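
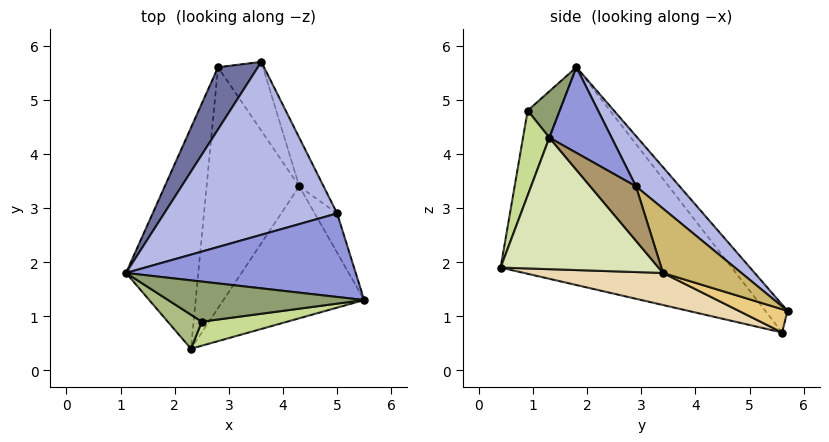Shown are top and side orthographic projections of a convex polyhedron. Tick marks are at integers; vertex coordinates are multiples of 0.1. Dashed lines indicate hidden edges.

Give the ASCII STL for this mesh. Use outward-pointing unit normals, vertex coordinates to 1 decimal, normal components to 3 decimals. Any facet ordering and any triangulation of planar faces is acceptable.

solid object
 facet normal -0.348 0.796 0.496
  outer loop
   vertex 2.8 5.6 0.7
   vertex 1.1 1.8 5.6
   vertex 3.6 5.7 1.1
  endloop
 endfacet
 facet normal -0.949 0.019 -0.315
  outer loop
   vertex 2.8 5.6 0.7
   vertex 2.3 0.4 1.9
   vertex 1.1 1.8 5.6
  endloop
 endfacet
 facet normal 0.295 0.537 0.791
  outer loop
   vertex 5.0 2.9 3.4
   vertex 1.1 1.8 5.6
   vertex 5.5 1.3 4.3
  endloop
 endfacet
 facet normal 0.205 0.680 0.704
  outer loop
   vertex 5.0 2.9 3.4
   vertex 3.6 5.7 1.1
   vertex 1.1 1.8 5.6
  endloop
 endfacet
 facet normal 0.205 -0.453 0.868
  outer loop
   vertex 2.5 0.9 4.8
   vertex 5.5 1.3 4.3
   vertex 1.1 1.8 5.6
  endloop
 endfacet
 facet normal -0.456 -0.871 0.182
  outer loop
   vertex 2.5 0.9 4.8
   vertex 1.1 1.8 5.6
   vertex 2.3 0.4 1.9
  endloop
 endfacet
 facet normal 0.156 -0.975 0.157
  outer loop
   vertex 2.5 0.9 4.8
   vertex 2.3 0.4 1.9
   vertex 5.5 1.3 4.3
  endloop
 endfacet
 facet normal 0.616 -0.432 -0.659
  outer loop
   vertex 4.3 3.4 1.8
   vertex 5.5 1.3 4.3
   vertex 2.3 0.4 1.9
  endloop
 endfacet
 facet normal 0.922 0.074 -0.380
  outer loop
   vertex 4.3 3.4 1.8
   vertex 5.0 2.9 3.4
   vertex 5.5 1.3 4.3
  endloop
 endfacet
 facet normal 0.921 0.174 -0.348
  outer loop
   vertex 4.3 3.4 1.8
   vertex 3.6 5.7 1.1
   vertex 5.0 2.9 3.4
  endloop
 endfacet
 facet normal 0.456 -0.129 -0.880
  outer loop
   vertex 4.3 3.4 1.8
   vertex 2.8 5.6 0.7
   vertex 3.6 5.7 1.1
  endloop
 endfacet
 facet normal 0.317 -0.242 -0.917
  outer loop
   vertex 4.3 3.4 1.8
   vertex 2.3 0.4 1.9
   vertex 2.8 5.6 0.7
  endloop
 endfacet
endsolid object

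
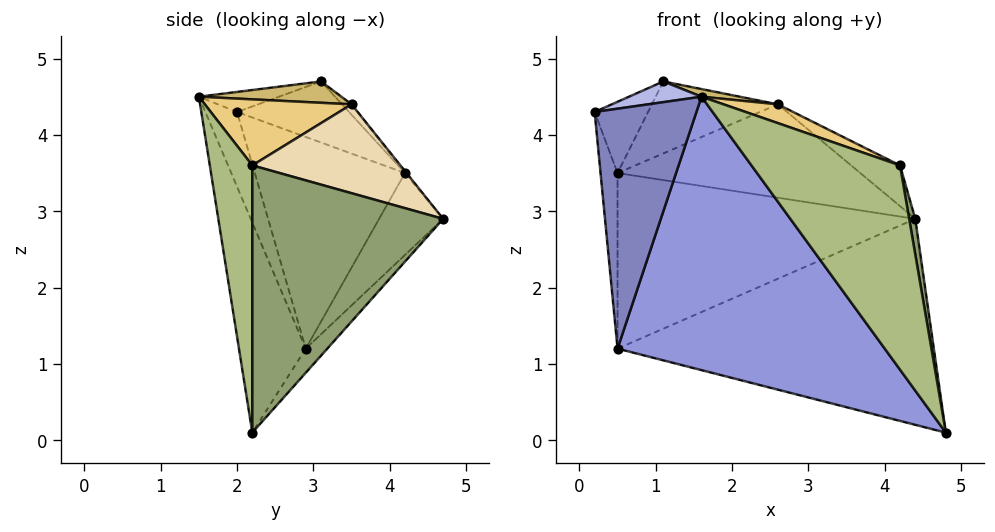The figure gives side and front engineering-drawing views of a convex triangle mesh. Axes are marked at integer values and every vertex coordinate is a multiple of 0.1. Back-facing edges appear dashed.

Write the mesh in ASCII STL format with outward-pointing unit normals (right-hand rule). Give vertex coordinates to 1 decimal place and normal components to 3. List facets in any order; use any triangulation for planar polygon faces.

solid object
 facet normal -0.050 0.741 -0.669
  outer loop
   vertex 0.5 2.9 1.2
   vertex 4.4 4.7 2.9
   vertex 4.8 2.2 0.1
  endloop
 endfacet
 facet normal -0.284 -0.913 -0.293
  outer loop
   vertex 0.5 2.9 1.2
   vertex 1.6 1.5 4.5
   vertex 0.2 2.0 4.3
  endloop
 endfacet
 facet normal -0.230 -0.921 -0.314
  outer loop
   vertex 0.5 2.9 1.2
   vertex 4.8 2.2 0.1
   vertex 1.6 1.5 4.5
  endloop
 endfacet
 facet normal -0.203 -0.184 0.962
  outer loop
   vertex 1.1 3.1 4.7
   vertex 0.2 2.0 4.3
   vertex 1.6 1.5 4.5
  endloop
 endfacet
 facet normal 0.985 -0.032 0.169
  outer loop
   vertex 4.2 2.2 3.6
   vertex 4.8 2.2 0.1
   vertex 4.4 4.7 2.9
  endloop
 endfacet
 facet normal 0.275 -0.960 0.047
  outer loop
   vertex 4.2 2.2 3.6
   vertex 1.6 1.5 4.5
   vertex 4.8 2.2 0.1
  endloop
 endfacet
 facet normal -0.184 0.856 -0.484
  outer loop
   vertex 0.5 4.2 3.5
   vertex 4.4 4.7 2.9
   vertex 0.5 2.9 1.2
  endloop
 endfacet
 facet normal -0.992 0.112 -0.063
  outer loop
   vertex 0.5 4.2 3.5
   vertex 0.5 2.9 1.2
   vertex 0.2 2.0 4.3
  endloop
 endfacet
 facet normal -0.689 0.329 0.646
  outer loop
   vertex 0.5 4.2 3.5
   vertex 0.2 2.0 4.3
   vertex 1.1 3.1 4.7
  endloop
 endfacet
 facet normal 0.210 -0.056 0.976
  outer loop
   vertex 2.6 3.5 4.4
   vertex 1.1 3.1 4.7
   vertex 1.6 1.5 4.5
  endloop
 endfacet
 facet normal 0.356 -0.132 0.925
  outer loop
   vertex 2.6 3.5 4.4
   vertex 1.6 1.5 4.5
   vertex 4.2 2.2 3.6
  endloop
 endfacet
 facet normal 0.555 0.183 0.812
  outer loop
   vertex 2.6 3.5 4.4
   vertex 4.2 2.2 3.6
   vertex 4.4 4.7 2.9
  endloop
 endfacet
 facet normal -0.005 0.784 0.621
  outer loop
   vertex 2.6 3.5 4.4
   vertex 4.4 4.7 2.9
   vertex 0.5 4.2 3.5
  endloop
 endfacet
 facet normal -0.055 0.722 0.689
  outer loop
   vertex 2.6 3.5 4.4
   vertex 0.5 4.2 3.5
   vertex 1.1 3.1 4.7
  endloop
 endfacet
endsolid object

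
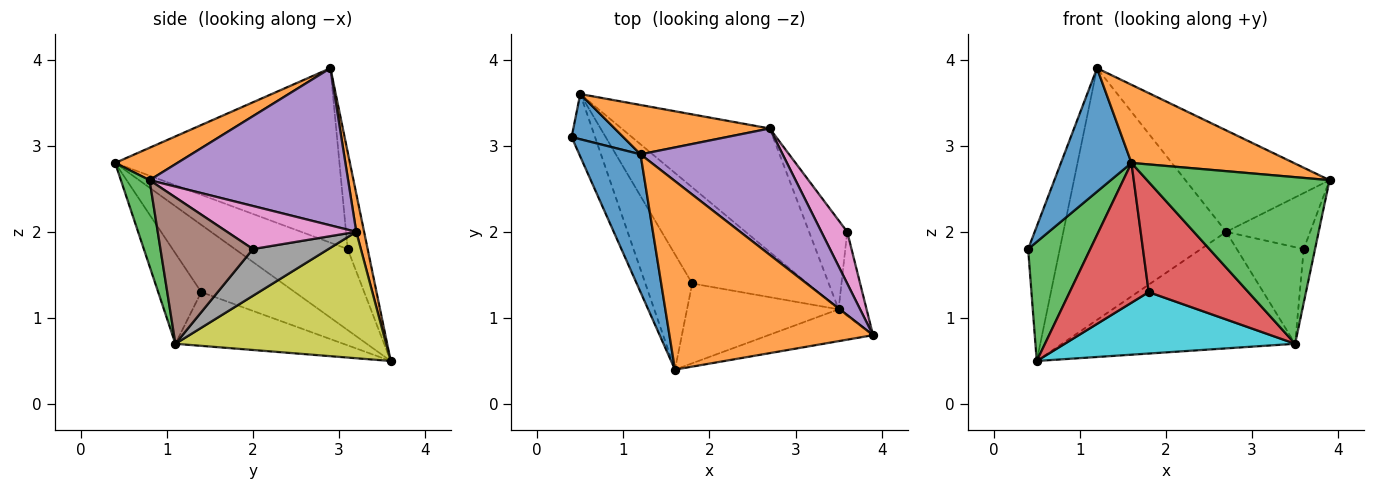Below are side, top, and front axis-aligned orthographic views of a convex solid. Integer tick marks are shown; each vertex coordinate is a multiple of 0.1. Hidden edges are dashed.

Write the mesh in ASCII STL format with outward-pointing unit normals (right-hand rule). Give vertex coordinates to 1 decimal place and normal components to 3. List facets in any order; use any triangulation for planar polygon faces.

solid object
 facet normal -0.905 -0.284 0.318
  outer loop
   vertex 1.2 2.9 3.9
   vertex 0.4 3.1 1.8
   vertex 1.6 0.4 2.8
  endloop
 endfacet
 facet normal 0.145 -0.379 0.914
  outer loop
   vertex 1.2 2.9 3.9
   vertex 1.6 0.4 2.8
   vertex 3.9 0.8 2.6
  endloop
 endfacet
 facet normal 0.153 -0.971 -0.185
  outer loop
   vertex 3.5 1.1 0.7
   vertex 3.9 0.8 2.6
   vertex 1.6 0.4 2.8
  endloop
 endfacet
 facet normal -0.330 -0.764 -0.554
  outer loop
   vertex 1.8 1.4 1.3
   vertex 3.5 1.1 0.7
   vertex 1.6 0.4 2.8
  endloop
 endfacet
 facet normal 0.653 0.474 0.590
  outer loop
   vertex 2.7 3.2 2.0
   vertex 1.2 2.9 3.9
   vertex 3.9 0.8 2.6
  endloop
 endfacet
 facet normal 0.975 0.120 -0.186
  outer loop
   vertex 3.6 2.0 1.8
   vertex 3.9 0.8 2.6
   vertex 3.5 1.1 0.7
  endloop
 endfacet
 facet normal 0.749 0.487 0.449
  outer loop
   vertex 3.6 2.0 1.8
   vertex 2.7 3.2 2.0
   vertex 3.9 0.8 2.6
  endloop
 endfacet
 facet normal 0.639 0.566 -0.521
  outer loop
   vertex 3.6 2.0 1.8
   vertex 3.5 1.1 0.7
   vertex 2.7 3.2 2.0
  endloop
 endfacet
 facet normal 0.527 0.583 -0.618
  outer loop
   vertex 0.5 3.6 0.5
   vertex 2.7 3.2 2.0
   vertex 3.5 1.1 0.7
  endloop
 endfacet
 facet normal -0.365 -0.501 -0.784
  outer loop
   vertex 0.5 3.6 0.5
   vertex 3.5 1.1 0.7
   vertex 1.8 1.4 1.3
  endloop
 endfacet
 facet normal -0.514 0.813 0.273
  outer loop
   vertex 0.5 3.6 0.5
   vertex 0.4 3.1 1.8
   vertex 1.2 2.9 3.9
  endloop
 endfacet
 facet normal 0.047 0.980 0.192
  outer loop
   vertex 0.5 3.6 0.5
   vertex 1.2 2.9 3.9
   vertex 2.7 3.2 2.0
  endloop
 endfacet
 facet normal -0.849 -0.468 -0.245
  outer loop
   vertex 0.5 3.6 0.5
   vertex 1.6 0.4 2.8
   vertex 0.4 3.1 1.8
  endloop
 endfacet
 facet normal -0.675 -0.569 -0.470
  outer loop
   vertex 0.5 3.6 0.5
   vertex 1.8 1.4 1.3
   vertex 1.6 0.4 2.8
  endloop
 endfacet
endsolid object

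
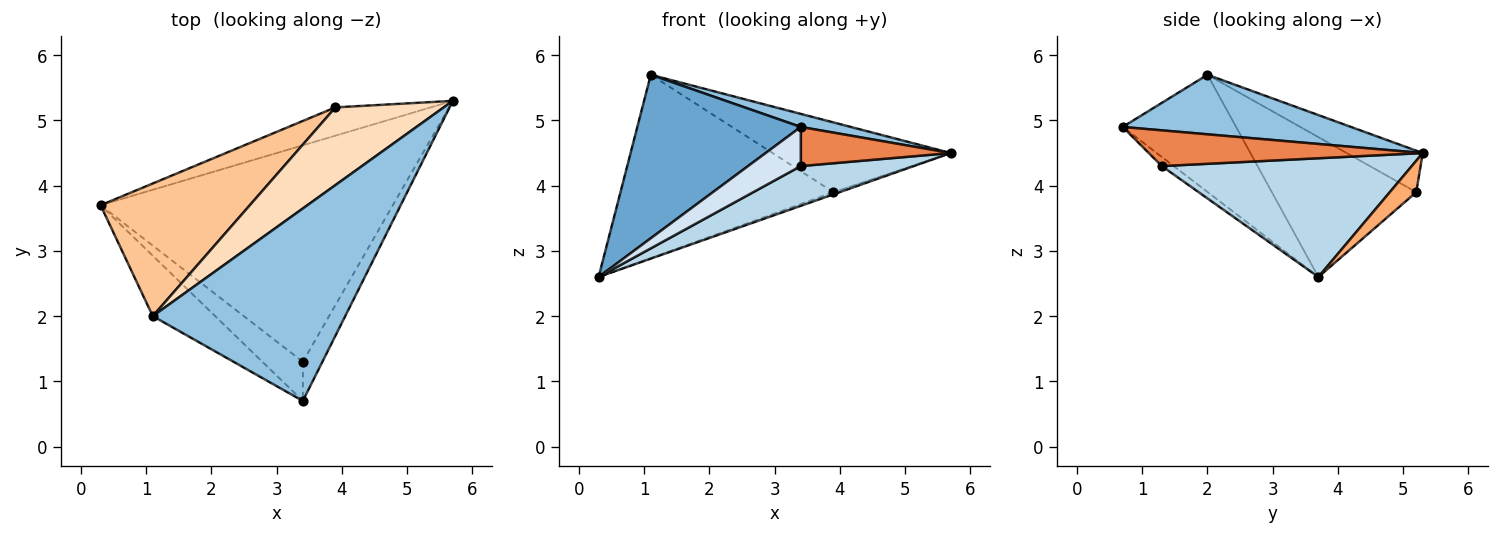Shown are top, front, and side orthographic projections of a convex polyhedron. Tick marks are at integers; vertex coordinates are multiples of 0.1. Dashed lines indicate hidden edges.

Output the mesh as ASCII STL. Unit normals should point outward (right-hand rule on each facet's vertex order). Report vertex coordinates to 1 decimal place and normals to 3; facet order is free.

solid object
 facet normal -0.545 -0.786 -0.290
  outer loop
   vertex 1.1 2.0 5.7
   vertex 0.3 3.7 2.6
   vertex 3.4 0.7 4.9
  endloop
 endfacet
 facet normal 0.295 -0.065 0.953
  outer loop
   vertex 1.1 2.0 5.7
   vertex 3.4 0.7 4.9
   vertex 5.7 5.3 4.5
  endloop
 endfacet
 facet normal 0.371 -0.168 -0.913
  outer loop
   vertex 3.4 1.3 4.3
   vertex 0.3 3.7 2.6
   vertex 5.7 5.3 4.5
  endloop
 endfacet
 facet normal -0.158 -0.698 -0.698
  outer loop
   vertex 3.4 1.3 4.3
   vertex 3.4 0.7 4.9
   vertex 0.3 3.7 2.6
  endloop
 endfacet
 facet normal 0.791 -0.433 -0.433
  outer loop
   vertex 3.4 1.3 4.3
   vertex 5.7 5.3 4.5
   vertex 3.4 0.7 4.9
  endloop
 endfacet
 facet normal 0.312 0.073 -0.947
  outer loop
   vertex 3.9 5.2 3.9
   vertex 5.7 5.3 4.5
   vertex 0.3 3.7 2.6
  endloop
 endfacet
 facet normal -0.481 0.710 0.514
  outer loop
   vertex 3.9 5.2 3.9
   vertex 0.3 3.7 2.6
   vertex 1.1 2.0 5.7
  endloop
 endfacet
 facet normal -0.274 0.642 0.716
  outer loop
   vertex 3.9 5.2 3.9
   vertex 1.1 2.0 5.7
   vertex 5.7 5.3 4.5
  endloop
 endfacet
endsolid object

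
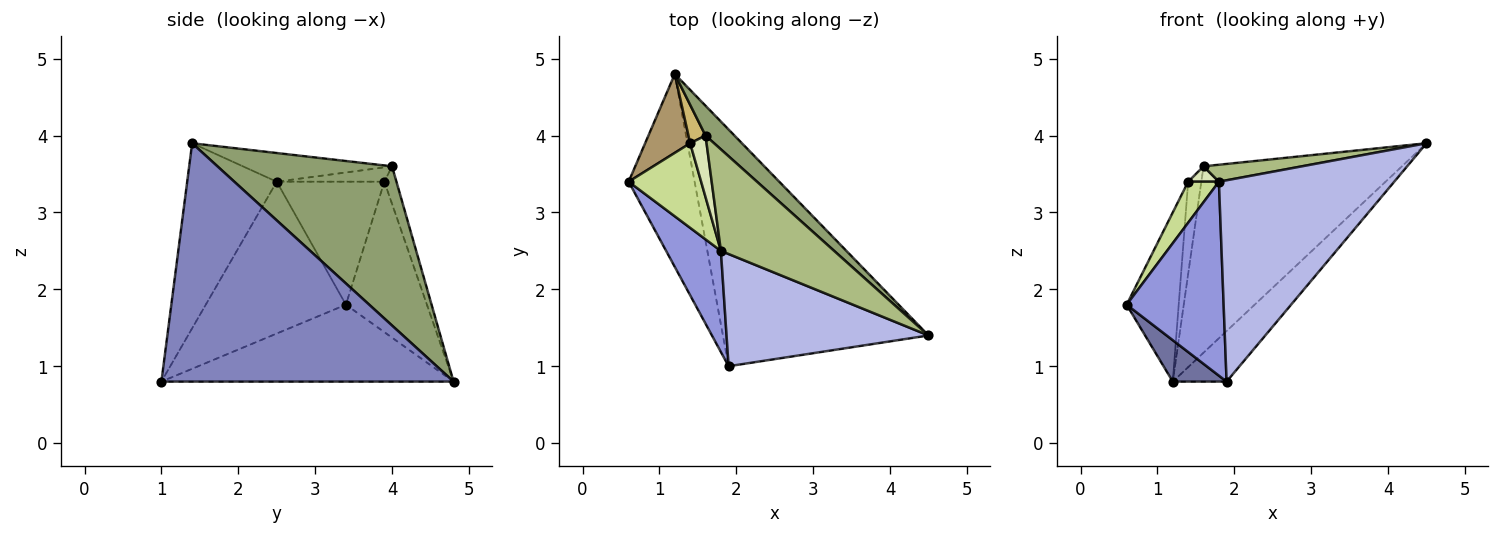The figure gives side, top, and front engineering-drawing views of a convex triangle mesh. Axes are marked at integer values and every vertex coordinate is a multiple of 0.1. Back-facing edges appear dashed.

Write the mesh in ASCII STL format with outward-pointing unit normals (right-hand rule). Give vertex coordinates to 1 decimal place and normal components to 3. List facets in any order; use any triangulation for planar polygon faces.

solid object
 facet normal -0.752 -0.138 -0.645
  outer loop
   vertex 1.2 4.8 0.8
   vertex 1.9 1.0 0.8
   vertex 0.6 3.4 1.8
  endloop
 endfacet
 facet normal 0.750 0.138 -0.647
  outer loop
   vertex 1.2 4.8 0.8
   vertex 4.5 1.4 3.9
   vertex 1.9 1.0 0.8
  endloop
 endfacet
 facet normal -0.788 -0.546 0.284
  outer loop
   vertex 1.8 2.5 3.4
   vertex 0.6 3.4 1.8
   vertex 1.9 1.0 0.8
  endloop
 endfacet
 facet normal -0.407 -0.798 0.445
  outer loop
   vertex 1.8 2.5 3.4
   vertex 1.9 1.0 0.8
   vertex 4.5 1.4 3.9
  endloop
 endfacet
 facet normal 0.656 0.745 0.119
  outer loop
   vertex 1.6 4.0 3.6
   vertex 4.5 1.4 3.9
   vertex 1.2 4.8 0.8
  endloop
 endfacet
 facet normal -0.242 -0.160 0.957
  outer loop
   vertex 1.6 4.0 3.6
   vertex 1.8 2.5 3.4
   vertex 4.5 1.4 3.9
  endloop
 endfacet
 facet normal -0.837 -0.239 0.493
  outer loop
   vertex 1.4 3.9 3.4
   vertex 0.6 3.4 1.8
   vertex 1.8 2.5 3.4
  endloop
 endfacet
 facet normal -0.647 -0.185 0.740
  outer loop
   vertex 1.4 3.9 3.4
   vertex 1.8 2.5 3.4
   vertex 1.6 4.0 3.6
  endloop
 endfacet
 facet normal -0.816 0.524 0.244
  outer loop
   vertex 1.4 3.9 3.4
   vertex 1.2 4.8 0.8
   vertex 0.6 3.4 1.8
  endloop
 endfacet
 facet normal -0.646 0.705 0.294
  outer loop
   vertex 1.4 3.9 3.4
   vertex 1.6 4.0 3.6
   vertex 1.2 4.8 0.8
  endloop
 endfacet
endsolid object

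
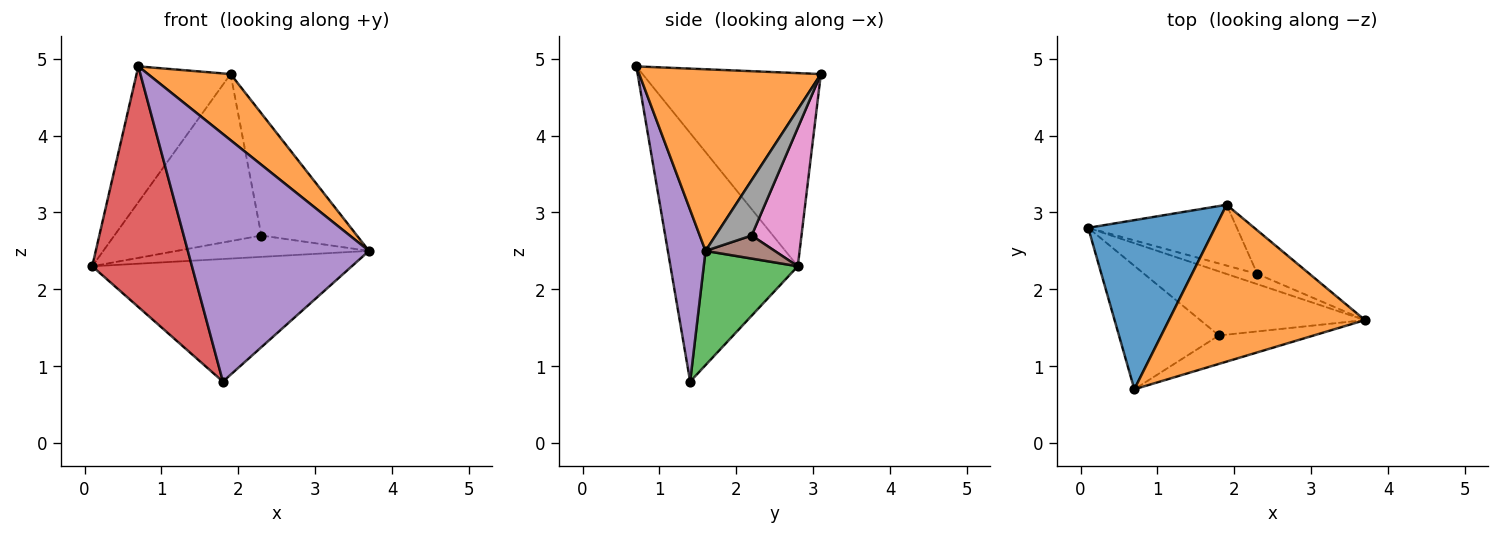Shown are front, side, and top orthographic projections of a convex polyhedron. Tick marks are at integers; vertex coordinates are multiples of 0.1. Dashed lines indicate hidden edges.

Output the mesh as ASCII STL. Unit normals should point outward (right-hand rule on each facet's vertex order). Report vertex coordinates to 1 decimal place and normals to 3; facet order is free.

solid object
 facet normal -0.765 0.403 0.502
  outer loop
   vertex 1.9 3.1 4.8
   vertex 0.1 2.8 2.3
   vertex 0.7 0.7 4.9
  endloop
 endfacet
 facet normal 0.649 -0.295 0.701
  outer loop
   vertex 1.9 3.1 4.8
   vertex 0.7 0.7 4.9
   vertex 3.7 1.6 2.5
  endloop
 endfacet
 facet normal 0.306 0.844 -0.441
  outer loop
   vertex 1.8 1.4 0.8
   vertex 0.1 2.8 2.3
   vertex 3.7 1.6 2.5
  endloop
 endfacet
 facet normal -0.750 -0.588 -0.302
  outer loop
   vertex 1.8 1.4 0.8
   vertex 0.7 0.7 4.9
   vertex 0.1 2.8 2.3
  endloop
 endfacet
 facet normal 0.202 -0.973 -0.112
  outer loop
   vertex 1.8 1.4 0.8
   vertex 3.7 1.6 2.5
   vertex 0.7 0.7 4.9
  endloop
 endfacet
 facet normal 0.309 0.857 -0.412
  outer loop
   vertex 2.3 2.2 2.7
   vertex 3.7 1.6 2.5
   vertex 0.1 2.8 2.3
  endloop
 endfacet
 facet normal 0.303 0.895 -0.326
  outer loop
   vertex 2.3 2.2 2.7
   vertex 0.1 2.8 2.3
   vertex 1.9 3.1 4.8
  endloop
 endfacet
 facet normal 0.335 0.887 -0.316
  outer loop
   vertex 2.3 2.2 2.7
   vertex 1.9 3.1 4.8
   vertex 3.7 1.6 2.5
  endloop
 endfacet
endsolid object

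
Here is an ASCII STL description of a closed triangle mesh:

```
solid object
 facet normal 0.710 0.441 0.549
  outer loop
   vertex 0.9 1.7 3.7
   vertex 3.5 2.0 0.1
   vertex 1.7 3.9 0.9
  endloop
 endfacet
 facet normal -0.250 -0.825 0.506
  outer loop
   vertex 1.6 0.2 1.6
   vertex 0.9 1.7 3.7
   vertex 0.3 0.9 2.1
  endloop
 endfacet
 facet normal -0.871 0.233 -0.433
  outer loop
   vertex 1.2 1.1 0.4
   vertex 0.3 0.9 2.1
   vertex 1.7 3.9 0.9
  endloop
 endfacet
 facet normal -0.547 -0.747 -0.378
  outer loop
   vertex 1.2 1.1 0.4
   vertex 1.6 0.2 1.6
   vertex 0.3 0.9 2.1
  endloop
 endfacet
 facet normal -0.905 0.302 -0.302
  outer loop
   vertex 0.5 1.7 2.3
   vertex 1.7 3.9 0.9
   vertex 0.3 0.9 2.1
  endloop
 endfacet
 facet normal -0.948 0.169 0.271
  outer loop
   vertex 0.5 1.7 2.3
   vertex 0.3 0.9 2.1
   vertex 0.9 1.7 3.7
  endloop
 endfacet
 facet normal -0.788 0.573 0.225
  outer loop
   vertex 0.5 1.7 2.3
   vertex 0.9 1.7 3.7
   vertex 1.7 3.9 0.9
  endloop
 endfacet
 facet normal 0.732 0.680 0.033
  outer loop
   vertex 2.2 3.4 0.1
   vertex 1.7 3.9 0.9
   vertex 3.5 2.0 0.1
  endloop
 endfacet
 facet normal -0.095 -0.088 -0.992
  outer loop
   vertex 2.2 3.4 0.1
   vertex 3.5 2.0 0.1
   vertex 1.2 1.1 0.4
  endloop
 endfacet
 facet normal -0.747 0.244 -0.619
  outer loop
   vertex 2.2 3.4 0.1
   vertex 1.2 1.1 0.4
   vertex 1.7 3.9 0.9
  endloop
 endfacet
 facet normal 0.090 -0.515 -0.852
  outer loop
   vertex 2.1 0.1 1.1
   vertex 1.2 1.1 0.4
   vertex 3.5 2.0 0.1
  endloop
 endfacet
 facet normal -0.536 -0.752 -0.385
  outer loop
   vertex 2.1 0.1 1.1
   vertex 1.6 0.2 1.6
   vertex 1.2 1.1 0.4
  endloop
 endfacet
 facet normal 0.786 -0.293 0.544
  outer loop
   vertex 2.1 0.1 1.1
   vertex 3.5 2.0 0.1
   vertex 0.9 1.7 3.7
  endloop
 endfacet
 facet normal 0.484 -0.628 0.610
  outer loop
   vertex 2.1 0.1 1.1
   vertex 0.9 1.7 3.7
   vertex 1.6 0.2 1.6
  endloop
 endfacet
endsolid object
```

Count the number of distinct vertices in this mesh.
9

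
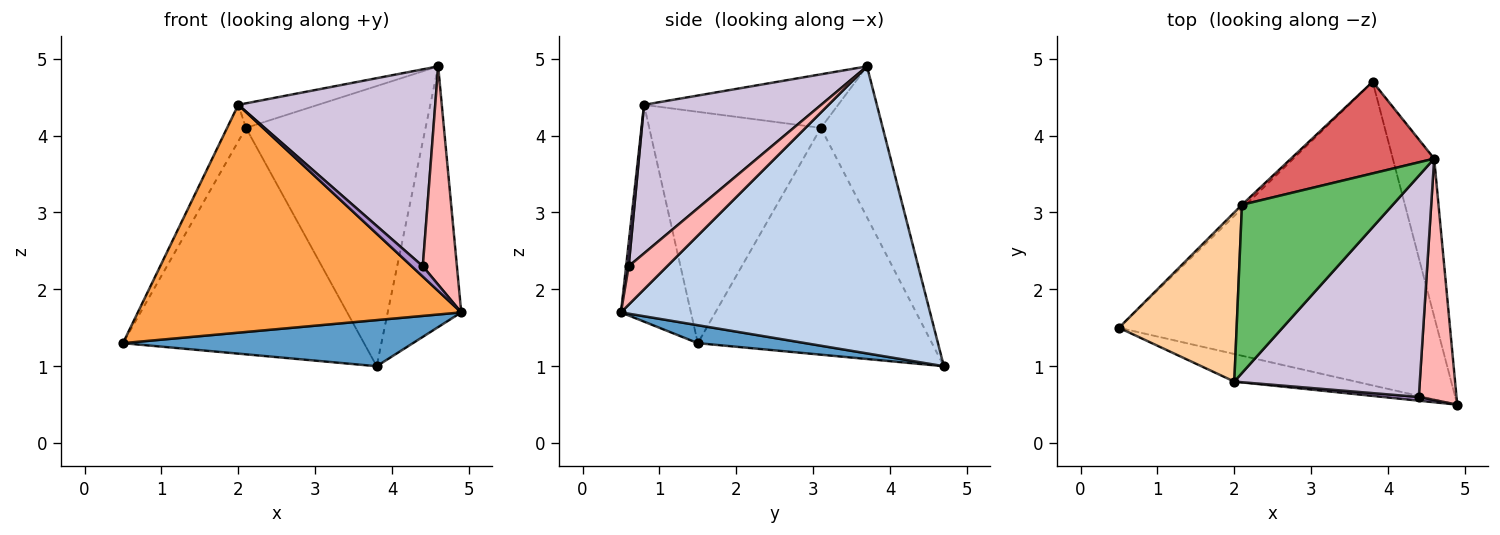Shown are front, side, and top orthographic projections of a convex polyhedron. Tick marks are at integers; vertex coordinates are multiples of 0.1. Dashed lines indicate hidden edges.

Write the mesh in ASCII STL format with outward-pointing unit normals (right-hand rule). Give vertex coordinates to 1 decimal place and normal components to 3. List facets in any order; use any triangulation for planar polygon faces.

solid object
 facet normal 0.056 -0.150 -0.987
  outer loop
   vertex 3.8 4.7 1.0
   vertex 4.9 0.5 1.7
   vertex 0.5 1.5 1.3
  endloop
 endfacet
 facet normal 0.963 0.229 -0.139
  outer loop
   vertex 4.6 3.7 4.9
   vertex 4.9 0.5 1.7
   vertex 3.8 4.7 1.0
  endloop
 endfacet
 facet normal -0.210 -0.971 -0.118
  outer loop
   vertex 2.0 0.8 4.4
   vertex 0.5 1.5 1.3
   vertex 4.9 0.5 1.7
  endloop
 endfacet
 facet normal -0.887 0.097 0.451
  outer loop
   vertex 2.1 3.1 4.1
   vertex 0.5 1.5 1.3
   vertex 2.0 0.8 4.4
  endloop
 endfacet
 facet normal -0.331 0.136 0.934
  outer loop
   vertex 2.1 3.1 4.1
   vertex 2.0 0.8 4.4
   vertex 4.6 3.7 4.9
  endloop
 endfacet
 facet normal -0.697 0.717 -0.012
  outer loop
   vertex 2.1 3.1 4.1
   vertex 3.8 4.7 1.0
   vertex 0.5 1.5 1.3
  endloop
 endfacet
 facet normal -0.311 0.903 0.295
  outer loop
   vertex 2.1 3.1 4.1
   vertex 4.6 3.7 4.9
   vertex 3.8 4.7 1.0
  endloop
 endfacet
 facet normal 0.603 -0.535 0.592
  outer loop
   vertex 4.4 0.6 2.3
   vertex 4.9 0.5 1.7
   vertex 4.6 3.7 4.9
  endloop
 endfacet
 facet normal 0.212 -0.920 0.330
  outer loop
   vertex 4.4 0.6 2.3
   vertex 2.0 0.8 4.4
   vertex 4.9 0.5 1.7
  endloop
 endfacet
 facet normal 0.513 -0.571 0.641
  outer loop
   vertex 4.4 0.6 2.3
   vertex 4.6 3.7 4.9
   vertex 2.0 0.8 4.4
  endloop
 endfacet
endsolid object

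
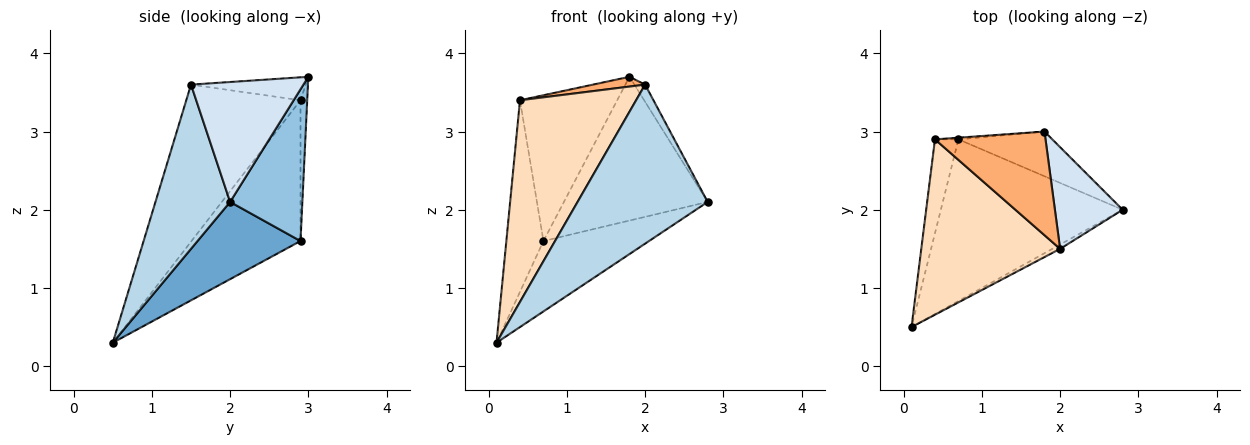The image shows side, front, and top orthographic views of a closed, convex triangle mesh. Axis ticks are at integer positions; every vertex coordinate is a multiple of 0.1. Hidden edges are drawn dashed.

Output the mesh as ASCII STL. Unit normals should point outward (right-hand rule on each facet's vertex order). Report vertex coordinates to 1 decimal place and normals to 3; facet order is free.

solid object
 facet normal 0.363 0.372 -0.854
  outer loop
   vertex 0.7 2.9 1.6
   vertex 2.8 2.0 2.1
   vertex 0.1 0.5 0.3
  endloop
 endfacet
 facet normal 0.433 0.861 -0.268
  outer loop
   vertex 0.7 2.9 1.6
   vertex 1.8 3.0 3.7
   vertex 2.8 2.0 2.1
  endloop
 endfacet
 facet normal 0.498 -0.867 -0.024
  outer loop
   vertex 2.0 1.5 3.6
   vertex 0.1 0.5 0.3
   vertex 2.8 2.0 2.1
  endloop
 endfacet
 facet normal 0.868 0.083 0.490
  outer loop
   vertex 2.0 1.5 3.6
   vertex 2.8 2.0 2.1
   vertex 1.8 3.0 3.7
  endloop
 endfacet
 facet normal -0.069 0.998 -0.011
  outer loop
   vertex 0.4 2.9 3.4
   vertex 1.8 3.0 3.7
   vertex 0.7 2.9 1.6
  endloop
 endfacet
 facet normal -0.202 -0.092 0.975
  outer loop
   vertex 0.4 2.9 3.4
   vertex 2.0 1.5 3.6
   vertex 1.8 3.0 3.7
  endloop
 endfacet
 facet normal -0.935 0.318 -0.156
  outer loop
   vertex 0.4 2.9 3.4
   vertex 0.7 2.9 1.6
   vertex 0.1 0.5 0.3
  endloop
 endfacet
 facet normal -0.596 -0.606 0.527
  outer loop
   vertex 0.4 2.9 3.4
   vertex 0.1 0.5 0.3
   vertex 2.0 1.5 3.6
  endloop
 endfacet
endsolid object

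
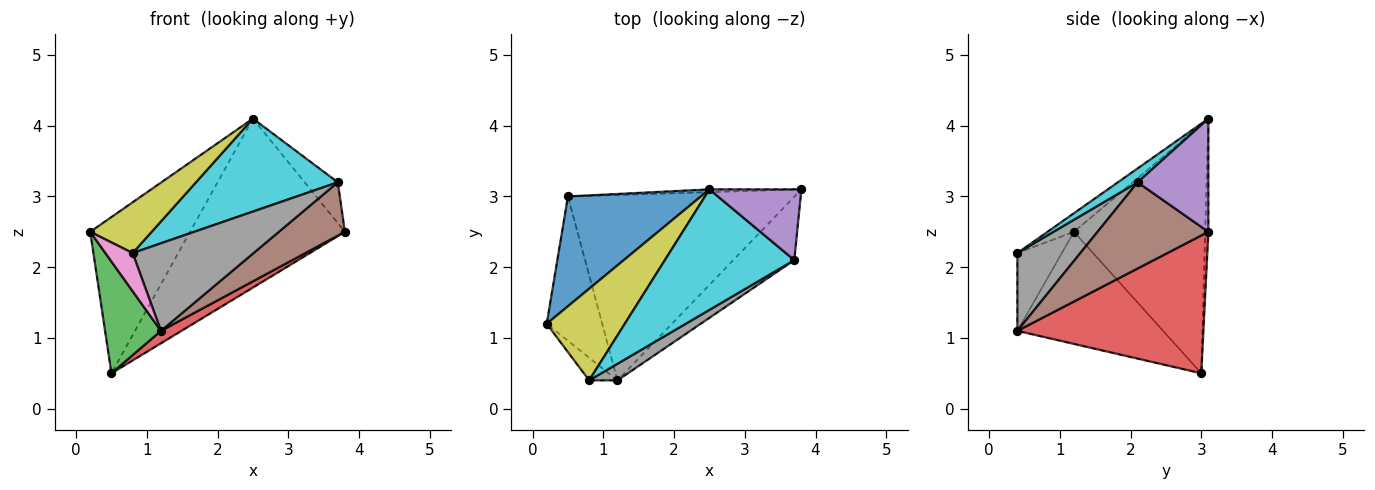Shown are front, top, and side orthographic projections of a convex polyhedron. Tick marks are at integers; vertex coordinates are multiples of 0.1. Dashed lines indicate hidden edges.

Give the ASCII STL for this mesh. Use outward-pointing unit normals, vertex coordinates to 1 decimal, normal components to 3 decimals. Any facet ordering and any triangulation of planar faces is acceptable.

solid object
 facet normal -0.732 0.557 0.391
  outer loop
   vertex 2.5 3.1 4.1
   vertex 0.5 3.0 0.5
   vertex 0.2 1.2 2.5
  endloop
 endfacet
 facet normal -0.020 1.000 -0.016
  outer loop
   vertex 2.5 3.1 4.1
   vertex 3.8 3.1 2.5
   vertex 0.5 3.0 0.5
  endloop
 endfacet
 facet normal -0.848 -0.325 -0.420
  outer loop
   vertex 1.2 0.4 1.1
   vertex 0.2 1.2 2.5
   vertex 0.5 3.0 0.5
  endloop
 endfacet
 facet normal 0.519 -0.057 -0.853
  outer loop
   vertex 1.2 0.4 1.1
   vertex 0.5 3.0 0.5
   vertex 3.8 3.1 2.5
  endloop
 endfacet
 facet normal 0.729 0.342 0.593
  outer loop
   vertex 3.7 2.1 3.2
   vertex 3.8 3.1 2.5
   vertex 2.5 3.1 4.1
  endloop
 endfacet
 facet normal 0.734 -0.437 -0.520
  outer loop
   vertex 3.7 2.1 3.2
   vertex 1.2 0.4 1.1
   vertex 3.8 3.1 2.5
  endloop
 endfacet
 facet normal -0.814 -0.500 -0.296
  outer loop
   vertex 0.8 0.4 2.2
   vertex 0.2 1.2 2.5
   vertex 1.2 0.4 1.1
  endloop
 endfacet
 facet normal 0.456 -0.875 0.166
  outer loop
   vertex 0.8 0.4 2.2
   vertex 1.2 0.4 1.1
   vertex 3.7 2.1 3.2
  endloop
 endfacet
 facet normal -0.204 -0.474 0.856
  outer loop
   vertex 0.8 0.4 2.2
   vertex 2.5 3.1 4.1
   vertex 0.2 1.2 2.5
  endloop
 endfacet
 facet normal 0.085 -0.609 0.789
  outer loop
   vertex 0.8 0.4 2.2
   vertex 3.7 2.1 3.2
   vertex 2.5 3.1 4.1
  endloop
 endfacet
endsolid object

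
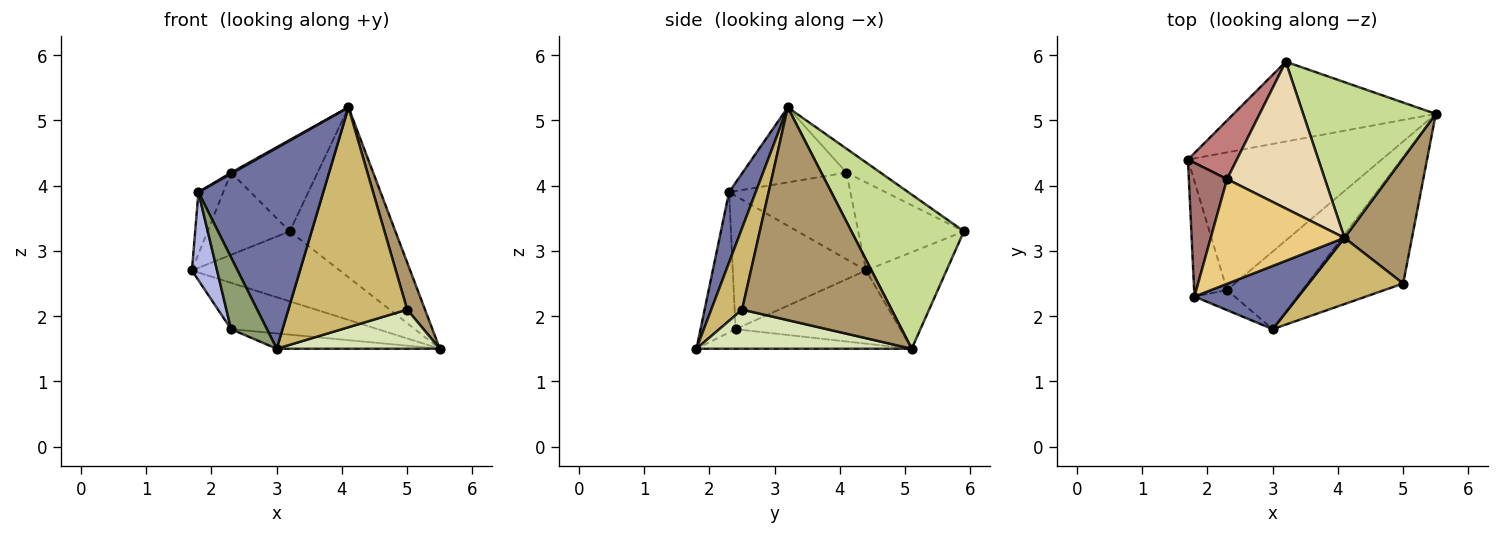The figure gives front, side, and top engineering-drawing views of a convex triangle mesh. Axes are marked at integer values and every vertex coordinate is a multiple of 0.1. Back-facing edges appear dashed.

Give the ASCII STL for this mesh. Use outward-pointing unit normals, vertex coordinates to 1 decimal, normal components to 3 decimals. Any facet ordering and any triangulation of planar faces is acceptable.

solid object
 facet normal 0.199 -0.935 0.294
  outer loop
   vertex 1.8 2.3 3.9
   vertex 3.0 1.8 1.5
   vertex 4.1 3.2 5.2
  endloop
 endfacet
 facet normal -0.337 0.300 -0.892
  outer loop
   vertex 2.3 2.4 1.8
   vertex 1.7 4.4 2.7
   vertex 5.5 5.1 1.5
  endloop
 endfacet
 facet normal -0.247 0.187 -0.951
  outer loop
   vertex 2.3 2.4 1.8
   vertex 5.5 5.1 1.5
   vertex 3.0 1.8 1.5
  endloop
 endfacet
 facet normal -0.955 -0.180 -0.236
  outer loop
   vertex 2.3 2.4 1.8
   vertex 1.8 2.3 3.9
   vertex 1.7 4.4 2.7
  endloop
 endfacet
 facet normal -0.685 -0.701 -0.197
  outer loop
   vertex 2.3 2.4 1.8
   vertex 3.0 1.8 1.5
   vertex 1.8 2.3 3.9
  endloop
 endfacet
 facet normal -0.338 0.621 -0.707
  outer loop
   vertex 3.2 5.9 3.3
   vertex 5.5 5.1 1.5
   vertex 1.7 4.4 2.7
  endloop
 endfacet
 facet normal 0.618 0.580 0.531
  outer loop
   vertex 3.2 5.9 3.3
   vertex 4.1 3.2 5.2
   vertex 5.5 5.1 1.5
  endloop
 endfacet
 facet normal 0.363 -0.275 -0.890
  outer loop
   vertex 5.0 2.5 2.1
   vertex 3.0 1.8 1.5
   vertex 5.5 5.1 1.5
  endloop
 endfacet
 facet normal 0.947 -0.113 0.300
  outer loop
   vertex 5.0 2.5 2.1
   vertex 5.5 5.1 1.5
   vertex 4.1 3.2 5.2
  endloop
 endfacet
 facet normal 0.241 -0.929 0.280
  outer loop
   vertex 5.0 2.5 2.1
   vertex 4.1 3.2 5.2
   vertex 3.0 1.8 1.5
  endloop
 endfacet
 facet normal -0.489 -0.009 0.872
  outer loop
   vertex 2.3 4.1 4.2
   vertex 1.8 2.3 3.9
   vertex 4.1 3.2 5.2
  endloop
 endfacet
 facet normal -0.203 0.517 0.831
  outer loop
   vertex 2.3 4.1 4.2
   vertex 4.1 3.2 5.2
   vertex 3.2 5.9 3.3
  endloop
 endfacet
 facet normal -0.899 0.184 0.397
  outer loop
   vertex 2.3 4.1 4.2
   vertex 1.7 4.4 2.7
   vertex 1.8 2.3 3.9
  endloop
 endfacet
 facet normal -0.723 0.562 0.402
  outer loop
   vertex 2.3 4.1 4.2
   vertex 3.2 5.9 3.3
   vertex 1.7 4.4 2.7
  endloop
 endfacet
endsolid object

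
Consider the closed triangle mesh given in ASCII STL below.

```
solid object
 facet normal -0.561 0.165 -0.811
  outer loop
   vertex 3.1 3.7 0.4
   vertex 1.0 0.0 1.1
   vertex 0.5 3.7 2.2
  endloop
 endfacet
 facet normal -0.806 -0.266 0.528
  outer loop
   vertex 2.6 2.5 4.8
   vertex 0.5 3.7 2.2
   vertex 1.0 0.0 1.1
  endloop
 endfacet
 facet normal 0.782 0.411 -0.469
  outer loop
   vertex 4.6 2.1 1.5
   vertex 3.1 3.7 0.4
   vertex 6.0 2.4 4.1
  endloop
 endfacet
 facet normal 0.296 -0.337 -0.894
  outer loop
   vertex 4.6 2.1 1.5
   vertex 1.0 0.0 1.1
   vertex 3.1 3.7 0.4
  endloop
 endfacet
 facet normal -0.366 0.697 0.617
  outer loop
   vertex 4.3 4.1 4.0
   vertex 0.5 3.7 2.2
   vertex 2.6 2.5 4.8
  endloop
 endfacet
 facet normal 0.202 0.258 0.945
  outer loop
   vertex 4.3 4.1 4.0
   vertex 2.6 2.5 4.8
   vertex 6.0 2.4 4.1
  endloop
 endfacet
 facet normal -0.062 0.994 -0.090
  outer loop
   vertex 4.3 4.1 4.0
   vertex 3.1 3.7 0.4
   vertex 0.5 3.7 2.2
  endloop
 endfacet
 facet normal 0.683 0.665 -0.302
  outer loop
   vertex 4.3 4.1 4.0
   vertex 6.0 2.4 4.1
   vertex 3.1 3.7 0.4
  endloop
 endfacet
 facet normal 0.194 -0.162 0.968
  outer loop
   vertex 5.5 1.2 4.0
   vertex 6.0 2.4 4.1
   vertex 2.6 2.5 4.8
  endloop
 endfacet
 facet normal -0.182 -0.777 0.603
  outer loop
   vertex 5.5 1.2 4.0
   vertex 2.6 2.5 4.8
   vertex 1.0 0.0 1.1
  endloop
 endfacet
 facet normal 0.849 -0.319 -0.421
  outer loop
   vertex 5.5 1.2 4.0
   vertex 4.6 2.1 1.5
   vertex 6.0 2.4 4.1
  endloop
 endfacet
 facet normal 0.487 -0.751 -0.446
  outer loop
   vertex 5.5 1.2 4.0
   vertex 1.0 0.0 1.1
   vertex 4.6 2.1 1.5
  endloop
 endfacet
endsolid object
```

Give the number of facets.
12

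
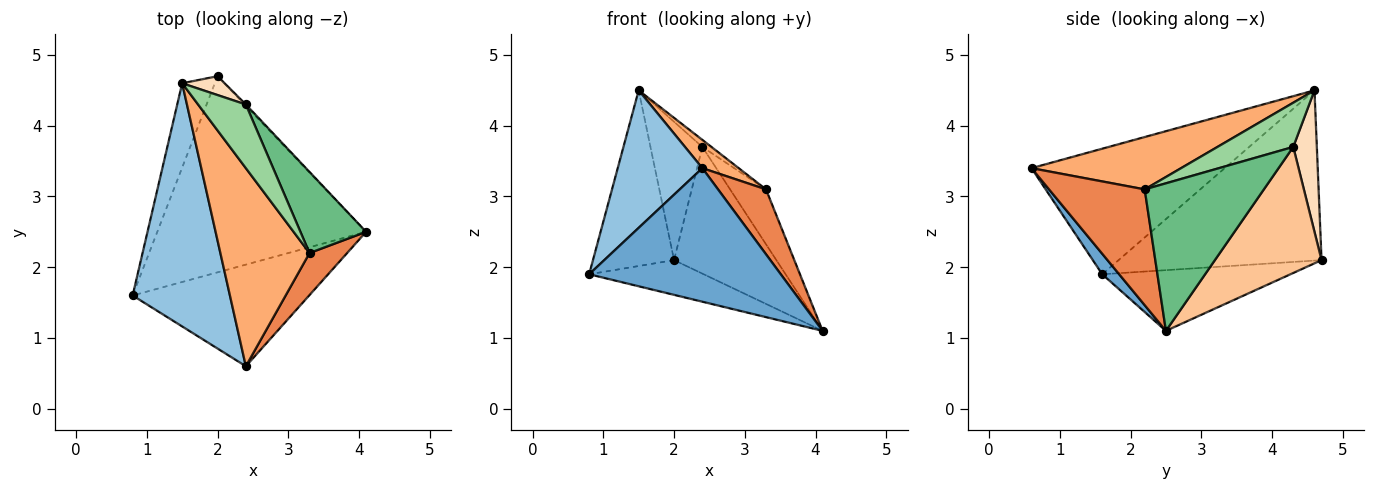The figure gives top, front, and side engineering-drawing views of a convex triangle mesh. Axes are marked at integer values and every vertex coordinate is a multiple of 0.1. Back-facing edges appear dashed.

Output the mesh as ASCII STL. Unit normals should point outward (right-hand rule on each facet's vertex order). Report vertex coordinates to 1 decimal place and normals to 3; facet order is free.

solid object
 facet normal 0.070 -0.794 -0.604
  outer loop
   vertex 2.4 0.6 3.4
   vertex 0.8 1.6 1.9
   vertex 4.1 2.5 1.1
  endloop
 endfacet
 facet normal -0.747 -0.327 0.579
  outer loop
   vertex 2.4 0.6 3.4
   vertex 1.5 4.6 4.5
   vertex 0.8 1.6 1.9
  endloop
 endfacet
 facet normal -0.275 0.168 -0.947
  outer loop
   vertex 2.0 4.7 2.1
   vertex 4.1 2.5 1.1
   vertex 0.8 1.6 1.9
  endloop
 endfacet
 facet normal -0.914 0.365 -0.175
  outer loop
   vertex 2.0 4.7 2.1
   vertex 0.8 1.6 1.9
   vertex 1.5 4.6 4.5
  endloop
 endfacet
 facet normal 0.858 -0.431 0.279
  outer loop
   vertex 3.3 2.2 3.1
   vertex 2.4 0.6 3.4
   vertex 4.1 2.5 1.1
  endloop
 endfacet
 facet normal 0.503 -0.122 0.856
  outer loop
   vertex 3.3 2.2 3.1
   vertex 1.5 4.6 4.5
   vertex 2.4 0.6 3.4
  endloop
 endfacet
 facet normal 0.722 0.692 -0.007
  outer loop
   vertex 2.4 4.3 3.7
   vertex 4.1 2.5 1.1
   vertex 2.0 4.7 2.1
  endloop
 endfacet
 facet normal 0.411 0.903 0.123
  outer loop
   vertex 2.4 4.3 3.7
   vertex 2.0 4.7 2.1
   vertex 1.5 4.6 4.5
  endloop
 endfacet
 facet normal 0.881 0.265 0.392
  outer loop
   vertex 2.4 4.3 3.7
   vertex 3.3 2.2 3.1
   vertex 4.1 2.5 1.1
  endloop
 endfacet
 facet normal 0.677 0.081 0.731
  outer loop
   vertex 2.4 4.3 3.7
   vertex 1.5 4.6 4.5
   vertex 3.3 2.2 3.1
  endloop
 endfacet
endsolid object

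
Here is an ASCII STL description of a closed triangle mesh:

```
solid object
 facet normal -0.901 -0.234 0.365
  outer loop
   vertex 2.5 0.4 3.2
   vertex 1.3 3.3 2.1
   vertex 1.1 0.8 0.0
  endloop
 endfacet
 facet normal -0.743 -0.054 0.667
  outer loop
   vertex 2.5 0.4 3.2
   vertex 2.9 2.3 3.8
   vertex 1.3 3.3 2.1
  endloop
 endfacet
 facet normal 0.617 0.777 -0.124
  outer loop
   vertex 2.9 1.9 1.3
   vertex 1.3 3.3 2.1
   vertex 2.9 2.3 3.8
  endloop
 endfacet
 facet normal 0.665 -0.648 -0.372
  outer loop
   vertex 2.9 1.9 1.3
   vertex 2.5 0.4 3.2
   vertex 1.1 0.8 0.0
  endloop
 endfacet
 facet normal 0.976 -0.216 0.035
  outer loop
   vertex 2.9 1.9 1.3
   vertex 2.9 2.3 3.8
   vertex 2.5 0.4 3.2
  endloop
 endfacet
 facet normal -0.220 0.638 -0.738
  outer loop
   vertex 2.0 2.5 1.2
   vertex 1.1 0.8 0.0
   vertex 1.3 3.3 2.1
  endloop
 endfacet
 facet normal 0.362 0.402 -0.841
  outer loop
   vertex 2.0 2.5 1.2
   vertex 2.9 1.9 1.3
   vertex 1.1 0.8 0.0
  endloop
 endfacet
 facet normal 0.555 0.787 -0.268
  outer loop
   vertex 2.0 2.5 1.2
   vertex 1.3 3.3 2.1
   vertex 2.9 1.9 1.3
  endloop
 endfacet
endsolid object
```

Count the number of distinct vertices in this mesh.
6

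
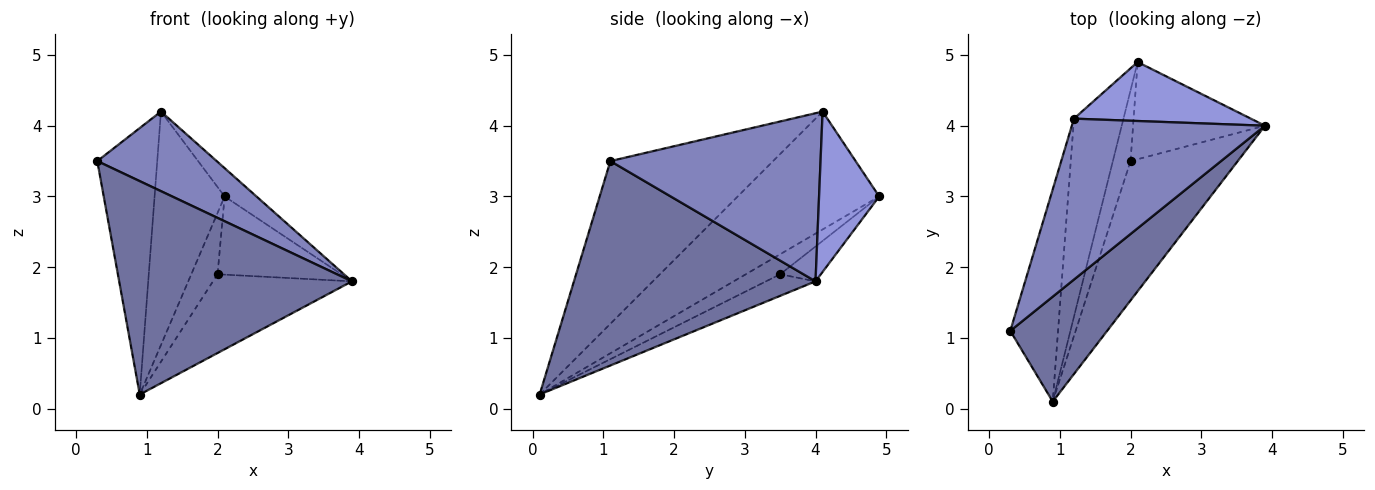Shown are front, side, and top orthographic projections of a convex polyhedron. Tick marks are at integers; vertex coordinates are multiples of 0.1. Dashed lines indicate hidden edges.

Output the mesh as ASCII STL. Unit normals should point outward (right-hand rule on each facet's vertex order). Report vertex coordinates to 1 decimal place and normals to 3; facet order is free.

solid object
 facet normal 0.682 -0.657 0.323
  outer loop
   vertex 0.9 0.1 0.2
   vertex 3.9 4.0 1.8
   vertex 0.3 1.1 3.5
  endloop
 endfacet
 facet normal 0.615 -0.349 0.707
  outer loop
   vertex 1.2 4.1 4.2
   vertex 0.3 1.1 3.5
   vertex 3.9 4.0 1.8
  endloop
 endfacet
 facet normal 0.633 0.335 0.698
  outer loop
   vertex 1.2 4.1 4.2
   vertex 3.9 4.0 1.8
   vertex 2.1 4.9 3.0
  endloop
 endfacet
 facet normal -0.905 0.333 -0.265
  outer loop
   vertex 1.2 4.1 4.2
   vertex 0.9 0.1 0.2
   vertex 0.3 1.1 3.5
  endloop
 endfacet
 facet normal -0.839 0.415 -0.352
  outer loop
   vertex 1.2 4.1 4.2
   vertex 2.1 4.9 3.0
   vertex 0.9 0.1 0.2
  endloop
 endfacet
 facet normal -0.202 0.614 -0.763
  outer loop
   vertex 2.0 3.5 1.9
   vertex 2.1 4.9 3.0
   vertex 3.9 4.0 1.8
  endloop
 endfacet
 facet normal -0.173 0.485 -0.858
  outer loop
   vertex 2.0 3.5 1.9
   vertex 3.9 4.0 1.8
   vertex 0.9 0.1 0.2
  endloop
 endfacet
 facet normal -0.650 0.497 -0.574
  outer loop
   vertex 2.0 3.5 1.9
   vertex 0.9 0.1 0.2
   vertex 2.1 4.9 3.0
  endloop
 endfacet
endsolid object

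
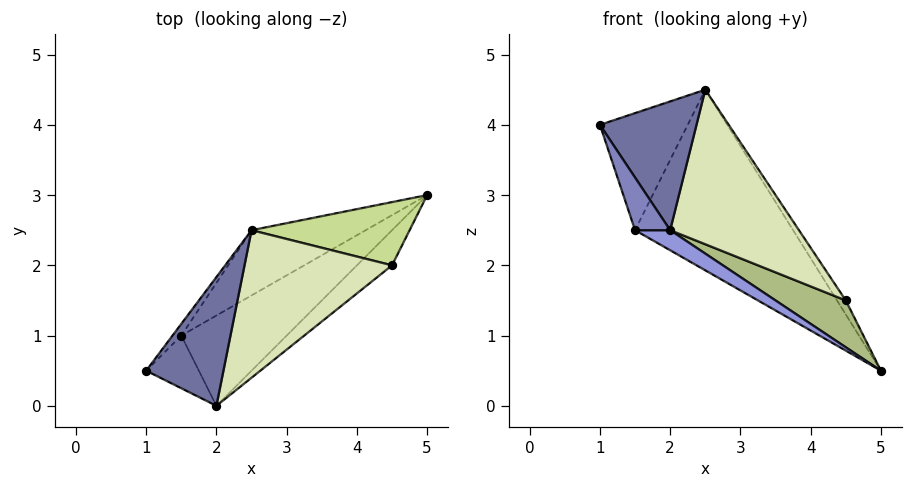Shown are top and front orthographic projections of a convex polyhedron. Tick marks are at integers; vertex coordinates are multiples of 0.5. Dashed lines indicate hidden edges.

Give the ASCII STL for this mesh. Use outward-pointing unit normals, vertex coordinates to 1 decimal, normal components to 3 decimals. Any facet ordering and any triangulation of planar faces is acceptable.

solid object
 facet normal 0.577 -0.577 0.577
  outer loop
   vertex 2.5 2.5 4.5
   vertex 1.0 0.5 4.0
   vertex 2.0 0.0 2.5
  endloop
 endfacet
 facet normal -0.816 -0.408 -0.408
  outer loop
   vertex 1.5 1.0 2.5
   vertex 2.0 0.0 2.5
   vertex 1.0 0.5 4.0
  endloop
 endfacet
 facet normal -0.398 -0.199 -0.896
  outer loop
   vertex 1.5 1.0 2.5
   vertex 5.0 3.0 0.5
   vertex 2.0 0.0 2.5
  endloop
 endfacet
 facet normal -0.791 0.609 -0.061
  outer loop
   vertex 1.5 1.0 2.5
   vertex 1.0 0.5 4.0
   vertex 2.5 2.5 4.5
  endloop
 endfacet
 facet normal -0.590 0.759 -0.274
  outer loop
   vertex 1.5 1.0 2.5
   vertex 2.5 2.5 4.5
   vertex 5.0 3.0 0.5
  endloop
 endfacet
 facet normal 0.371 -0.743 -0.557
  outer loop
   vertex 4.5 2.0 1.5
   vertex 2.0 0.0 2.5
   vertex 5.0 3.0 0.5
  endloop
 endfacet
 facet normal 0.835 0.119 0.537
  outer loop
   vertex 4.5 2.0 1.5
   vertex 5.0 3.0 0.5
   vertex 2.5 2.5 4.5
  endloop
 endfacet
 facet normal 0.650 -0.550 0.525
  outer loop
   vertex 4.5 2.0 1.5
   vertex 2.5 2.5 4.5
   vertex 2.0 0.0 2.5
  endloop
 endfacet
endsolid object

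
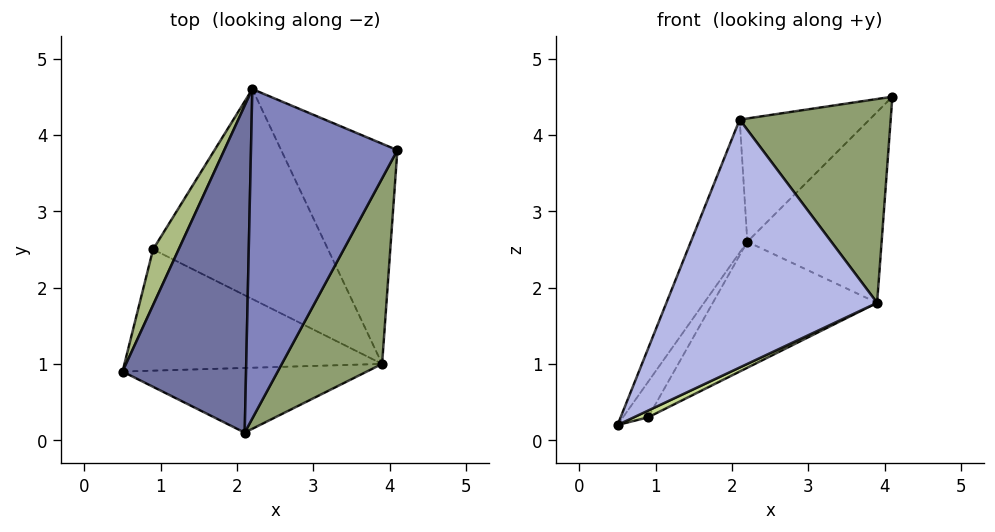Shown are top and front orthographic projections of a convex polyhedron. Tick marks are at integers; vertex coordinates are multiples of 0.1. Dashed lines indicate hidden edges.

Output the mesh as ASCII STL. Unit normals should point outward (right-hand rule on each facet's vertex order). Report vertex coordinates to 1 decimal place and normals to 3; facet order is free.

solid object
 facet normal -0.905 0.160 0.394
  outer loop
   vertex 2.1 0.1 4.2
   vertex 2.2 4.6 2.6
   vertex 0.5 0.9 0.2
  endloop
 endfacet
 facet normal -0.619 0.275 0.735
  outer loop
   vertex 2.1 0.1 4.2
   vertex 4.1 3.8 4.5
   vertex 2.2 4.6 2.6
  endloop
 endfacet
 facet normal 0.718 0.456 -0.526
  outer loop
   vertex 3.9 1.0 1.8
   vertex 2.2 4.6 2.6
   vertex 4.1 3.8 4.5
  endloop
 endfacet
 facet normal 0.146 -0.957 -0.250
  outer loop
   vertex 3.9 1.0 1.8
   vertex 2.1 0.1 4.2
   vertex 0.5 0.9 0.2
  endloop
 endfacet
 facet normal 0.785 -0.458 0.417
  outer loop
   vertex 3.9 1.0 1.8
   vertex 4.1 3.8 4.5
   vertex 2.1 0.1 4.2
  endloop
 endfacet
 facet normal -0.921 0.210 0.329
  outer loop
   vertex 0.9 2.5 0.3
   vertex 0.5 0.9 0.2
   vertex 2.2 4.6 2.6
  endloop
 endfacet
 facet normal 0.426 -0.050 -0.903
  outer loop
   vertex 0.9 2.5 0.3
   vertex 3.9 1.0 1.8
   vertex 0.5 0.9 0.2
  endloop
 endfacet
 facet normal 0.566 0.424 -0.707
  outer loop
   vertex 0.9 2.5 0.3
   vertex 2.2 4.6 2.6
   vertex 3.9 1.0 1.8
  endloop
 endfacet
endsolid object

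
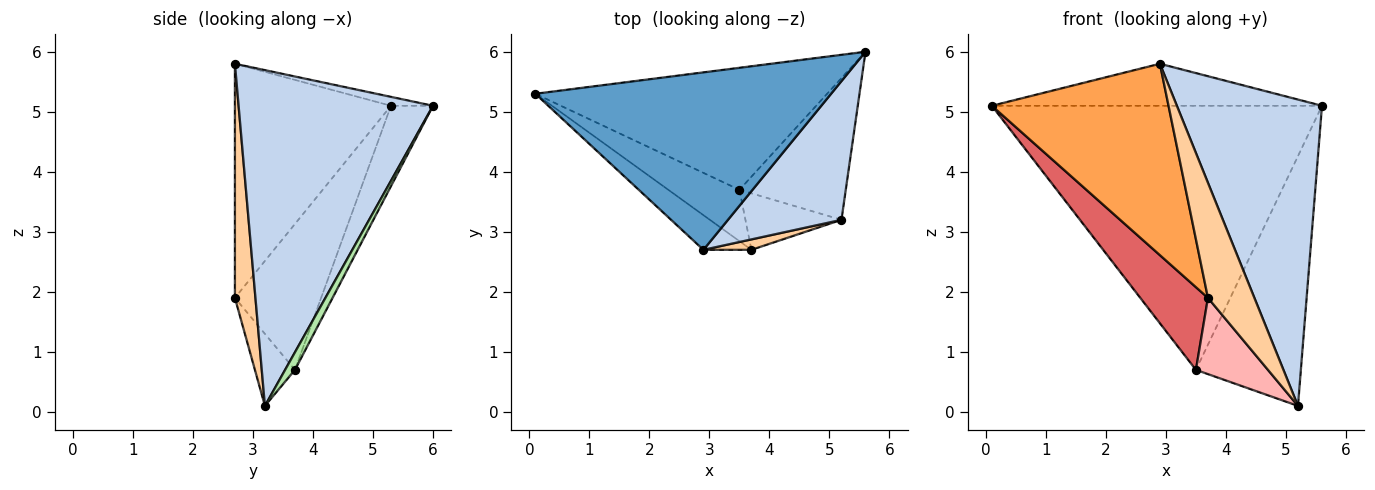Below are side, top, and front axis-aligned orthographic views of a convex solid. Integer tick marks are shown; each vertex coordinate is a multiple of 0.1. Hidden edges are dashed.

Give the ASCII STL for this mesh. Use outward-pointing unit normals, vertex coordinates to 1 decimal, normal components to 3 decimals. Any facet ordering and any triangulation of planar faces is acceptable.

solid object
 facet normal -0.029 0.230 0.973
  outer loop
   vertex 2.9 2.7 5.8
   vertex 5.6 6.0 5.1
   vertex 0.1 5.3 5.1
  endloop
 endfacet
 facet normal 0.773 -0.577 0.261
  outer loop
   vertex 5.2 3.2 0.1
   vertex 5.6 6.0 5.1
   vertex 2.9 2.7 5.8
  endloop
 endfacet
 facet normal -0.656 -0.743 -0.135
  outer loop
   vertex 3.7 2.7 1.9
   vertex 2.9 2.7 5.8
   vertex 0.1 5.3 5.1
  endloop
 endfacet
 facet normal 0.403 -0.911 0.083
  outer loop
   vertex 3.7 2.7 1.9
   vertex 5.2 3.2 0.1
   vertex 2.9 2.7 5.8
  endloop
 endfacet
 facet normal -0.115 0.902 -0.417
  outer loop
   vertex 3.5 3.7 0.7
   vertex 0.1 5.3 5.1
   vertex 5.6 6.0 5.1
  endloop
 endfacet
 facet normal 0.081 0.867 -0.492
  outer loop
   vertex 3.5 3.7 0.7
   vertex 5.6 6.0 5.1
   vertex 5.2 3.2 0.1
  endloop
 endfacet
 facet normal -0.735 -0.576 -0.358
  outer loop
   vertex 3.5 3.7 0.7
   vertex 3.7 2.7 1.9
   vertex 0.1 5.3 5.1
  endloop
 endfacet
 facet normal -0.408 -0.734 -0.544
  outer loop
   vertex 3.5 3.7 0.7
   vertex 5.2 3.2 0.1
   vertex 3.7 2.7 1.9
  endloop
 endfacet
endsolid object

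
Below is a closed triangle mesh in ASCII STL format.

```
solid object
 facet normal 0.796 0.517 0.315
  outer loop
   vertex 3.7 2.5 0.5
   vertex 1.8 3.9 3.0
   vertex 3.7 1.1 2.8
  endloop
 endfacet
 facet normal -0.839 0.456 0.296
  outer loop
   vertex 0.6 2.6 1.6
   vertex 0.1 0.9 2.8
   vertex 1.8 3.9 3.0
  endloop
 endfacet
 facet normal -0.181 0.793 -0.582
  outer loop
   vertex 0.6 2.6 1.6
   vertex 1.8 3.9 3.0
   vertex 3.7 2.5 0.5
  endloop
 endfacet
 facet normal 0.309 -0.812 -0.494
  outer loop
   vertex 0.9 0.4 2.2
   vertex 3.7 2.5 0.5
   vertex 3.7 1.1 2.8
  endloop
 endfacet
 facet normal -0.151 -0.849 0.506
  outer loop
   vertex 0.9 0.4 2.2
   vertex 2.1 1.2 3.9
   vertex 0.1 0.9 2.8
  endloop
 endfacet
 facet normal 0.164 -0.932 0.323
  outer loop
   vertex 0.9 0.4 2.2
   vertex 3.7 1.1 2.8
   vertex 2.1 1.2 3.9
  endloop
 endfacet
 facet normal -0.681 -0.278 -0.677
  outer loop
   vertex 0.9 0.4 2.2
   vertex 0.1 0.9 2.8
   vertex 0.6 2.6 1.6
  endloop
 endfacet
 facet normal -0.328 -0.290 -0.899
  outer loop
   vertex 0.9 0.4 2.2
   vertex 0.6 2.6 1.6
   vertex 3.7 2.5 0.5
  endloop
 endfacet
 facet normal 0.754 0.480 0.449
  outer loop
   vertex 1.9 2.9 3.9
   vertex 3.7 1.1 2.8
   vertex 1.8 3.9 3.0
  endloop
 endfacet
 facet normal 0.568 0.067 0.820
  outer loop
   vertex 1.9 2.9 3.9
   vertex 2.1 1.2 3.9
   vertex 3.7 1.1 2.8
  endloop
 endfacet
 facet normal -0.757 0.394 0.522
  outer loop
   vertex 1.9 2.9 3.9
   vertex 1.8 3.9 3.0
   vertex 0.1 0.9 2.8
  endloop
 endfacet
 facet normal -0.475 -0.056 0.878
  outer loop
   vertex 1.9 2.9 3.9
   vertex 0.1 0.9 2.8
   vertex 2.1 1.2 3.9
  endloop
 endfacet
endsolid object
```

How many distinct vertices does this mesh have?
8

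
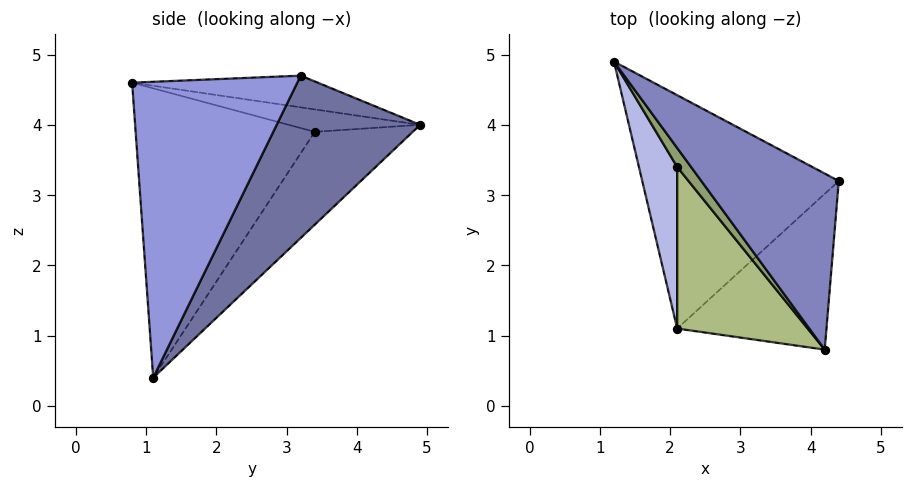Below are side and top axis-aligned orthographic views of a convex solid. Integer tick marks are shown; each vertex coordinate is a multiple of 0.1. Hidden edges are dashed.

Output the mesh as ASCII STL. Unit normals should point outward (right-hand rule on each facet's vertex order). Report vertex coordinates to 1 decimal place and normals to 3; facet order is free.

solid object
 facet normal 0.478 0.661 -0.578
  outer loop
   vertex 2.1 1.1 0.4
   vertex 1.2 4.9 4.0
   vertex 4.4 3.2 4.7
  endloop
 endfacet
 facet normal -0.225 -0.022 0.974
  outer loop
   vertex 4.2 0.8 4.6
   vertex 4.4 3.2 4.7
   vertex 1.2 4.9 4.0
  endloop
 endfacet
 facet normal 0.891 -0.056 -0.450
  outer loop
   vertex 4.2 0.8 4.6
   vertex 2.1 1.1 0.4
   vertex 4.4 3.2 4.7
  endloop
 endfacet
 facet normal -0.800 -0.502 0.330
  outer loop
   vertex 2.1 3.4 3.9
   vertex 1.2 4.9 4.0
   vertex 2.1 1.1 0.4
  endloop
 endfacet
 facet normal -0.747 -0.479 0.462
  outer loop
   vertex 2.1 3.4 3.9
   vertex 4.2 0.8 4.6
   vertex 1.2 4.9 4.0
  endloop
 endfacet
 facet normal -0.773 -0.530 0.349
  outer loop
   vertex 2.1 3.4 3.9
   vertex 2.1 1.1 0.4
   vertex 4.2 0.8 4.6
  endloop
 endfacet
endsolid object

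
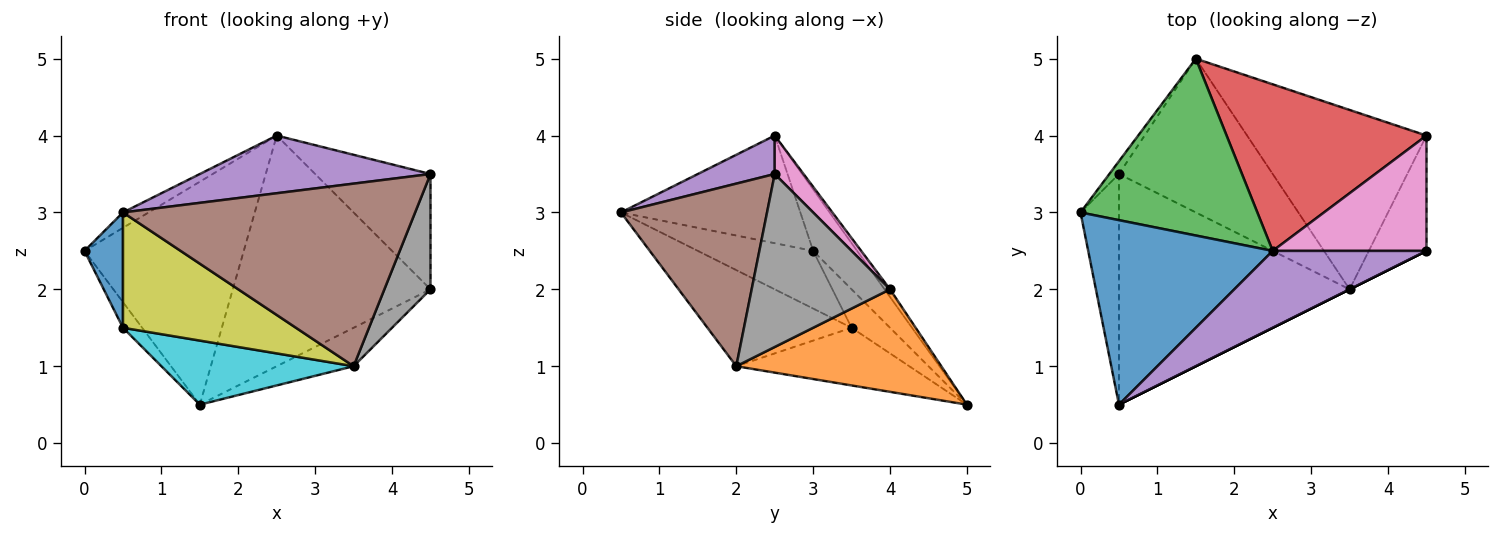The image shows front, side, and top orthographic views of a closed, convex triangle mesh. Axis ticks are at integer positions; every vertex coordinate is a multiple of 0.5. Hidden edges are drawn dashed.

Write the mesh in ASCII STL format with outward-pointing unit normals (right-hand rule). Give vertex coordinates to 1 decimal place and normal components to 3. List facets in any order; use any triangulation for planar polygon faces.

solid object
 facet normal -0.503 0.072 0.862
  outer loop
   vertex 2.5 2.5 4.0
   vertex 0.0 3.0 2.5
   vertex 0.5 0.5 3.0
  endloop
 endfacet
 facet normal 0.488 0.183 -0.854
  outer loop
   vertex 1.5 5.0 0.5
   vertex 4.5 4.0 2.0
   vertex 3.5 2.0 1.0
  endloop
 endfacet
 facet normal -0.211 0.766 0.607
  outer loop
   vertex 1.5 5.0 0.5
   vertex 0.0 3.0 2.5
   vertex 2.5 2.5 4.0
  endloop
 endfacet
 facet normal -0.023 0.810 0.585
  outer loop
   vertex 1.5 5.0 0.5
   vertex 2.5 2.5 4.0
   vertex 4.5 4.0 2.0
  endloop
 endfacet
 facet normal 0.196 -0.588 0.784
  outer loop
   vertex 4.5 2.5 3.5
   vertex 2.5 2.5 4.0
   vertex 0.5 0.5 3.0
  endloop
 endfacet
 facet normal 0.447 -0.894 0.000
  outer loop
   vertex 4.5 2.5 3.5
   vertex 0.5 0.5 3.0
   vertex 3.5 2.0 1.0
  endloop
 endfacet
 facet normal 0.174 0.696 0.696
  outer loop
   vertex 4.5 2.5 3.5
   vertex 4.5 4.0 2.0
   vertex 2.5 2.5 4.0
  endloop
 endfacet
 facet normal 0.905 -0.302 -0.302
  outer loop
   vertex 4.5 2.5 3.5
   vertex 3.5 2.0 1.0
   vertex 4.5 4.0 2.0
  endloop
 endfacet
 facet normal -0.349 -0.419 -0.838
  outer loop
   vertex 0.5 3.5 1.5
   vertex 3.5 2.0 1.0
   vertex 0.5 0.5 3.0
  endloop
 endfacet
 facet normal -0.327 -0.363 -0.872
  outer loop
   vertex 0.5 3.5 1.5
   vertex 1.5 5.0 0.5
   vertex 3.5 2.0 1.0
  endloop
 endfacet
 facet normal -0.802 -0.267 -0.535
  outer loop
   vertex 0.5 3.5 1.5
   vertex 0.5 0.5 3.0
   vertex 0.0 3.0 2.5
  endloop
 endfacet
 facet normal -0.873 0.436 -0.218
  outer loop
   vertex 0.5 3.5 1.5
   vertex 0.0 3.0 2.5
   vertex 1.5 5.0 0.5
  endloop
 endfacet
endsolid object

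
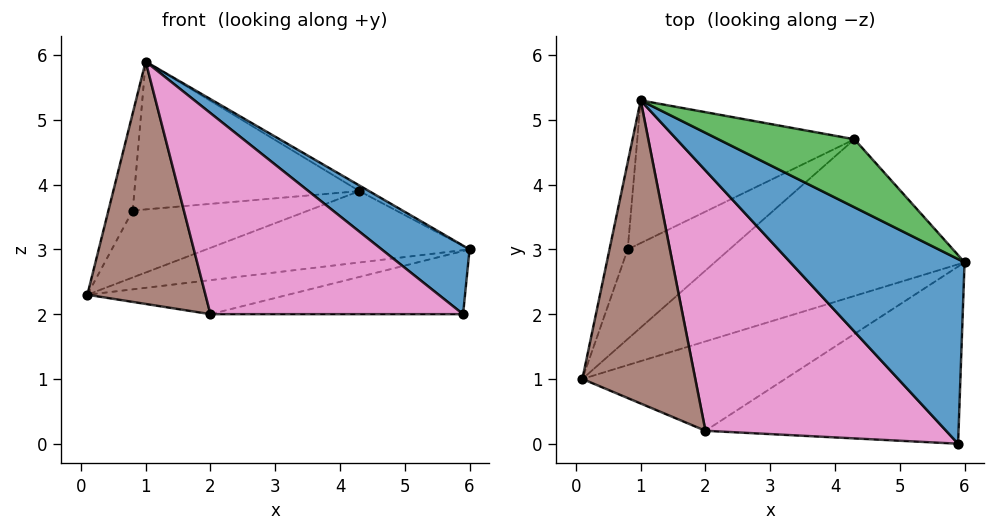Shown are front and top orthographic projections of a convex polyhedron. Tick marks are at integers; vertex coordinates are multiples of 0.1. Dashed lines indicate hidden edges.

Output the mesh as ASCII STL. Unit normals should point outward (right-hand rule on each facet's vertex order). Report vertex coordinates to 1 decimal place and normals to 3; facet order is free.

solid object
 facet normal 0.347 -0.326 0.879
  outer loop
   vertex 5.9 0.0 2.0
   vertex 6.0 2.8 3.0
   vertex 1.0 5.3 5.9
  endloop
 endfacet
 facet normal -0.018 0.414 -0.910
  outer loop
   vertex 4.3 4.7 3.9
   vertex 6.0 2.8 3.0
   vertex 0.1 1.0 2.3
  endloop
 endfacet
 facet normal 0.526 0.069 0.847
  outer loop
   vertex 4.3 4.7 3.9
   vertex 1.0 5.3 5.9
   vertex 6.0 2.8 3.0
  endloop
 endfacet
 facet normal 0.002 0.356 -0.935
  outer loop
   vertex 2.0 0.2 2.0
   vertex 0.1 1.0 2.3
   vertex 6.0 2.8 3.0
  endloop
 endfacet
 facet normal 0.017 0.336 -0.942
  outer loop
   vertex 2.0 0.2 2.0
   vertex 6.0 2.8 3.0
   vertex 5.9 0.0 2.0
  endloop
 endfacet
 facet normal -0.138 -0.619 0.773
  outer loop
   vertex 2.0 0.2 2.0
   vertex 1.0 5.3 5.9
   vertex 0.1 1.0 2.3
  endloop
 endfacet
 facet normal -0.031 -0.611 0.791
  outer loop
   vertex 2.0 0.2 2.0
   vertex 5.9 0.0 2.0
   vertex 1.0 5.3 5.9
  endloop
 endfacet
 facet normal -0.664 0.557 -0.499
  outer loop
   vertex 0.8 3.0 3.6
   vertex 0.1 1.0 2.3
   vertex 1.0 5.3 5.9
  endloop
 endfacet
 facet normal -0.217 0.584 -0.782
  outer loop
   vertex 0.8 3.0 3.6
   vertex 4.3 4.7 3.9
   vertex 0.1 1.0 2.3
  endloop
 endfacet
 facet normal -0.279 0.691 -0.667
  outer loop
   vertex 0.8 3.0 3.6
   vertex 1.0 5.3 5.9
   vertex 4.3 4.7 3.9
  endloop
 endfacet
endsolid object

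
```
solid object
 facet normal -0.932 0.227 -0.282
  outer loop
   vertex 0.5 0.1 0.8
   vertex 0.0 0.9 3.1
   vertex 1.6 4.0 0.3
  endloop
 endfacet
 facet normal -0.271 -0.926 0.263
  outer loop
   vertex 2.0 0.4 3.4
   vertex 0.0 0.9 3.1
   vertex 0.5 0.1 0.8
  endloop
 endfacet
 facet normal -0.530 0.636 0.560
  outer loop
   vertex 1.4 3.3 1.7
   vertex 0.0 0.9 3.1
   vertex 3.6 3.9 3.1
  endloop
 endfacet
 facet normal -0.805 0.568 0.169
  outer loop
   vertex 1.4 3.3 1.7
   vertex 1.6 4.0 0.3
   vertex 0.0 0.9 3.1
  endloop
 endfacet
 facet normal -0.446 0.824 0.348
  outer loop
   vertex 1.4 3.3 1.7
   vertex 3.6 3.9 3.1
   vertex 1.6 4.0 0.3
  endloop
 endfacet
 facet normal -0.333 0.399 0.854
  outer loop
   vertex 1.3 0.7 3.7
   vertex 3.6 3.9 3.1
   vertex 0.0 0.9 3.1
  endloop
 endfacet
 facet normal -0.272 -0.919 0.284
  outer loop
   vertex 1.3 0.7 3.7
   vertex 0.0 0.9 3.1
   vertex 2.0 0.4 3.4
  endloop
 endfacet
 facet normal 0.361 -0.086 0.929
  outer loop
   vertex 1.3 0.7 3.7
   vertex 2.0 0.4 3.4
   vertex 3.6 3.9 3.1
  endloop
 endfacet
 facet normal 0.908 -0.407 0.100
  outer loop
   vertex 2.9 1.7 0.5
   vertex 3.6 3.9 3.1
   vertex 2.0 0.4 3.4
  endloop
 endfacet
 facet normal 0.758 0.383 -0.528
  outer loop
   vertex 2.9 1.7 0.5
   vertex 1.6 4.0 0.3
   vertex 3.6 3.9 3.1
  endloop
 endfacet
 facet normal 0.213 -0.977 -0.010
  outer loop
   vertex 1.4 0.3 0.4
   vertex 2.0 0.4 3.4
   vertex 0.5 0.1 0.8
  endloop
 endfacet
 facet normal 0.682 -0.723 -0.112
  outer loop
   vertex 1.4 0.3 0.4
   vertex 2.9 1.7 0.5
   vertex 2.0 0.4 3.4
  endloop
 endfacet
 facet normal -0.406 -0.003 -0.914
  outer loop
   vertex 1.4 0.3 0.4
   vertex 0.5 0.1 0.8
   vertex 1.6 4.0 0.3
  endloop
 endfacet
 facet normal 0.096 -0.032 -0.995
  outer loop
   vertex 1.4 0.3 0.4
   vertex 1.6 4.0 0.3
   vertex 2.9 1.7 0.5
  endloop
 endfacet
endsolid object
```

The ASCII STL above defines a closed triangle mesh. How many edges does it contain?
21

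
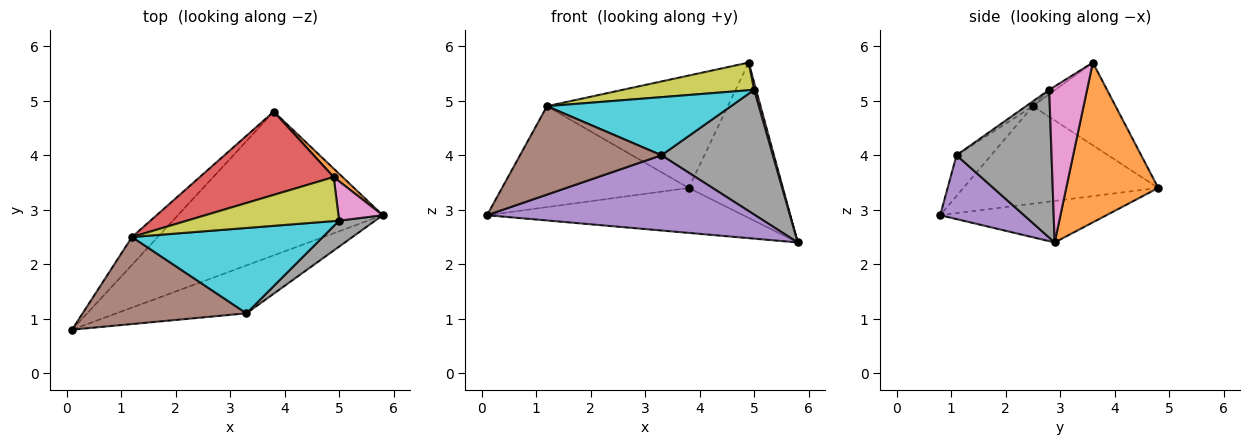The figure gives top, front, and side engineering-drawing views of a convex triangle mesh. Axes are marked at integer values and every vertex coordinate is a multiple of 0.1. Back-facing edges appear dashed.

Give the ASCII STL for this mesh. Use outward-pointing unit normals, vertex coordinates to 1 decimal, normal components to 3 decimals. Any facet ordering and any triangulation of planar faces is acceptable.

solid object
 facet normal -0.190 0.293 -0.937
  outer loop
   vertex 3.8 4.8 3.4
   vertex 5.8 2.9 2.4
   vertex 0.1 0.8 2.9
  endloop
 endfacet
 facet normal 0.698 0.715 0.039
  outer loop
   vertex 4.9 3.6 5.7
   vertex 5.8 2.9 2.4
   vertex 3.8 4.8 3.4
  endloop
 endfacet
 facet normal -0.709 0.680 -0.187
  outer loop
   vertex 1.2 2.5 4.9
   vertex 3.8 4.8 3.4
   vertex 0.1 0.8 2.9
  endloop
 endfacet
 facet normal -0.345 0.754 0.559
  outer loop
   vertex 1.2 2.5 4.9
   vertex 4.9 3.6 5.7
   vertex 3.8 4.8 3.4
  endloop
 endfacet
 facet normal 0.255 -0.816 -0.519
  outer loop
   vertex 3.3 1.1 4.0
   vertex 0.1 0.8 2.9
   vertex 5.8 2.9 2.4
  endloop
 endfacet
 facet normal -0.172 -0.702 0.691
  outer loop
   vertex 3.3 1.1 4.0
   vertex 1.2 2.5 4.9
   vertex 0.1 0.8 2.9
  endloop
 endfacet
 facet normal 0.961 -0.050 0.273
  outer loop
   vertex 5.0 2.8 5.2
   vertex 5.8 2.9 2.4
   vertex 4.9 3.6 5.7
  endloop
 endfacet
 facet normal 0.641 -0.751 0.156
  outer loop
   vertex 5.0 2.8 5.2
   vertex 3.3 1.1 4.0
   vertex 5.8 2.9 2.4
  endloop
 endfacet
 facet normal -0.025 -0.532 0.846
  outer loop
   vertex 5.0 2.8 5.2
   vertex 4.9 3.6 5.7
   vertex 1.2 2.5 4.9
  endloop
 endfacet
 facet normal -0.021 -0.563 0.826
  outer loop
   vertex 5.0 2.8 5.2
   vertex 1.2 2.5 4.9
   vertex 3.3 1.1 4.0
  endloop
 endfacet
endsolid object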